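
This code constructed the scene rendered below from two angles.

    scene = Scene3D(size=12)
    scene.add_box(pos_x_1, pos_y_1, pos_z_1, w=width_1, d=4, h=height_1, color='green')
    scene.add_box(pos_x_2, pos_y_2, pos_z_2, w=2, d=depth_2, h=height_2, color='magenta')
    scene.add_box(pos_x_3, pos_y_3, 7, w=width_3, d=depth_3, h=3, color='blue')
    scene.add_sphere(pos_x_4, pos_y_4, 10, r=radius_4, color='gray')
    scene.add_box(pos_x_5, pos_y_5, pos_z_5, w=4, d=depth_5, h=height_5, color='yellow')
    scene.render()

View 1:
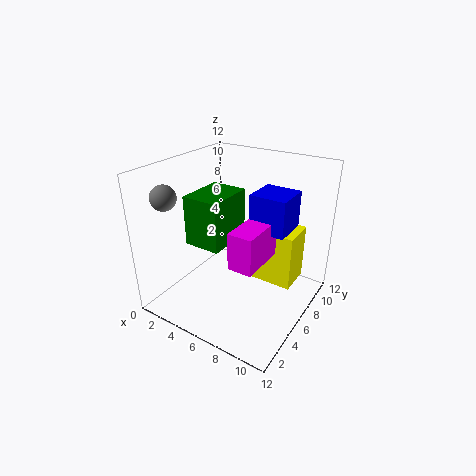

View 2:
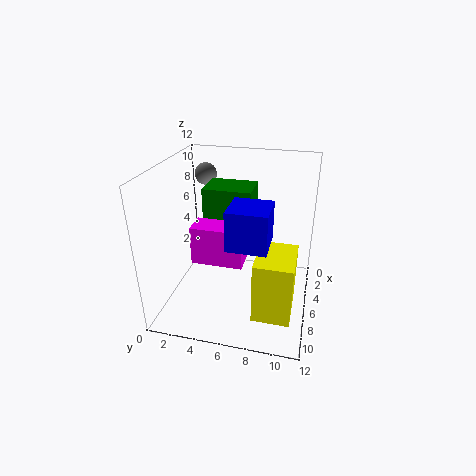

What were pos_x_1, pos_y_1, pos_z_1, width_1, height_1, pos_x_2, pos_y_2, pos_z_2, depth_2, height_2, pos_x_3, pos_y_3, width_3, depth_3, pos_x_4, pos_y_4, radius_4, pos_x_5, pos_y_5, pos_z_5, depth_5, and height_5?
pos_x_1 = 3; pos_y_1 = 3; pos_z_1 = 6; width_1 = 3; height_1 = 4; pos_x_2 = 7; pos_y_2 = 3; pos_z_2 = 5; depth_2 = 4; height_2 = 3; pos_x_3 = 7; pos_y_3 = 6; width_3 = 3; depth_3 = 3; pos_x_4 = 2; pos_y_4 = 2; radius_4 = 1; pos_x_5 = 6; pos_y_5 = 8; pos_z_5 = 1; depth_5 = 3; height_5 = 5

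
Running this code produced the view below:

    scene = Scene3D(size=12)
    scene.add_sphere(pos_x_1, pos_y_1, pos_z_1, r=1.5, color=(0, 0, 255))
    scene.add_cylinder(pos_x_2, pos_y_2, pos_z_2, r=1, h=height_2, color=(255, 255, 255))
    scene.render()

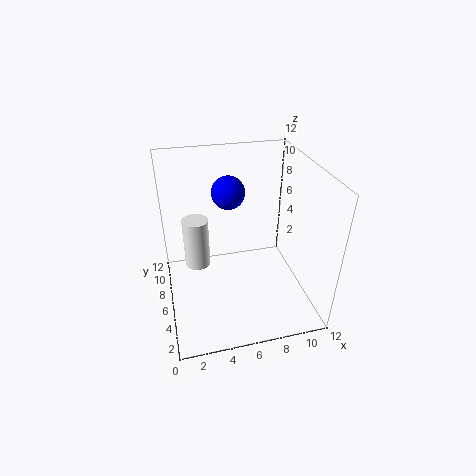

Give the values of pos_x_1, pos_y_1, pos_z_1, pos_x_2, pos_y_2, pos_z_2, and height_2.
pos_x_1 = 6; pos_y_1 = 9.5; pos_z_1 = 8.5; pos_x_2 = 2.5; pos_y_2 = 5.5; pos_z_2 = 4.5; height_2 = 4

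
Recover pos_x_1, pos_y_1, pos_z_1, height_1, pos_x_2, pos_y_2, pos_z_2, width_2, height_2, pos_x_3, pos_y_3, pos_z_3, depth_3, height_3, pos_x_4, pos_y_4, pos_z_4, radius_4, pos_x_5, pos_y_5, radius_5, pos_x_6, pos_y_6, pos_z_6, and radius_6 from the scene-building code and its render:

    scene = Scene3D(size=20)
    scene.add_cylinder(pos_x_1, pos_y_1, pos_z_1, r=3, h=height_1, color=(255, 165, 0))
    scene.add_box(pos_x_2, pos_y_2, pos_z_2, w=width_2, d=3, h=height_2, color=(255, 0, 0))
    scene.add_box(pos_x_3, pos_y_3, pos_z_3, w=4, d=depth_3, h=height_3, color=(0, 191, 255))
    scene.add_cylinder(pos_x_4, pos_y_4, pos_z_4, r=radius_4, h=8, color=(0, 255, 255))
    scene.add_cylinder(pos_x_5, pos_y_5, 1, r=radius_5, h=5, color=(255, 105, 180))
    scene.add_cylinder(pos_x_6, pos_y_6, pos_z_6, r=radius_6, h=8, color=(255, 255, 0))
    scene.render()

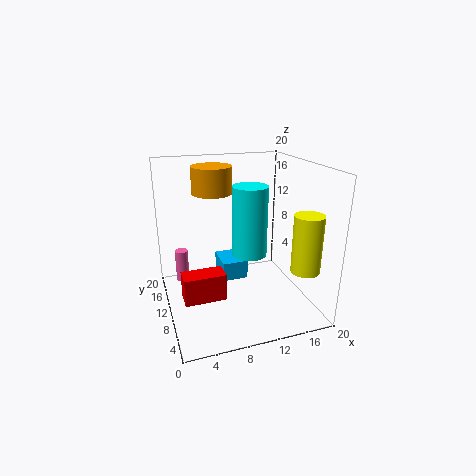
pos_x_1 = 8
pos_y_1 = 16
pos_z_1 = 15
height_1 = 4
pos_x_2 = 2
pos_y_2 = 9
pos_z_2 = 1
width_2 = 6
height_2 = 4
pos_x_3 = 9
pos_y_3 = 14
pos_z_3 = 1
depth_3 = 5
height_3 = 3
pos_x_4 = 9
pos_y_4 = 3
pos_z_4 = 11
radius_4 = 2
pos_x_5 = 3
pos_y_5 = 17
radius_5 = 1
pos_x_6 = 18
pos_y_6 = 5
pos_z_6 = 6
radius_6 = 2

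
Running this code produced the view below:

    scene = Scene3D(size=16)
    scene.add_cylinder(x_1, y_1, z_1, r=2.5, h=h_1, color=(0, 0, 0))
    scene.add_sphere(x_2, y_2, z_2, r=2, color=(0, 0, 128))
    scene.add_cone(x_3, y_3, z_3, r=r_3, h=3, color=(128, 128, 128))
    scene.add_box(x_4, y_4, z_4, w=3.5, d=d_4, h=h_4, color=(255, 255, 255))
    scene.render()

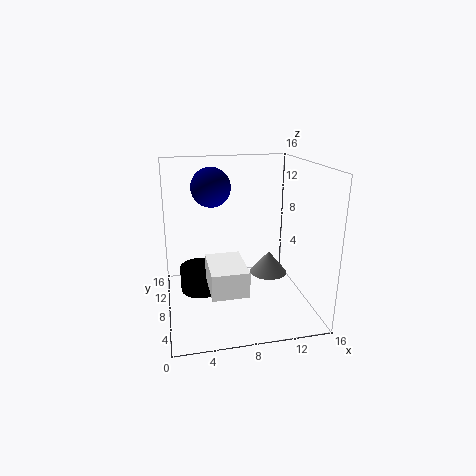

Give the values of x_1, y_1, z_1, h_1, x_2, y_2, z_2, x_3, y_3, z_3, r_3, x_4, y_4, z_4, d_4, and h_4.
x_1 = 4, y_1 = 11, z_1 = 0.5, h_1 = 3, x_2 = 5, y_2 = 7, z_2 = 14, x_3 = 13.5, y_3 = 13.5, z_3 = 0.5, r_3 = 2.5, x_4 = 4, y_4 = 0.5, z_4 = 5, d_4 = 5, h_4 = 2.5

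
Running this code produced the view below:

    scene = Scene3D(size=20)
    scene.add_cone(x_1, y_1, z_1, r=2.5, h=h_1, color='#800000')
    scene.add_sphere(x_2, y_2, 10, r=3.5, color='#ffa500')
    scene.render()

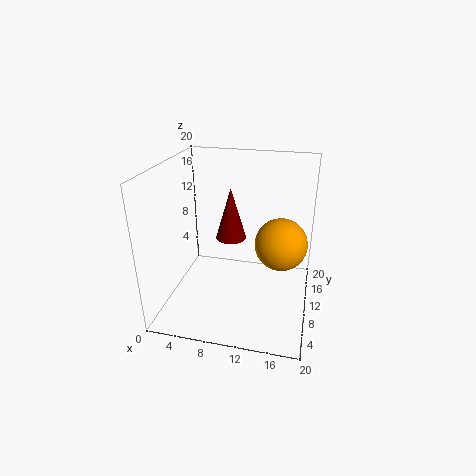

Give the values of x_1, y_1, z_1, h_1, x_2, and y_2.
x_1 = 7
y_1 = 17.5
z_1 = 6
h_1 = 8.5
x_2 = 16
y_2 = 9.5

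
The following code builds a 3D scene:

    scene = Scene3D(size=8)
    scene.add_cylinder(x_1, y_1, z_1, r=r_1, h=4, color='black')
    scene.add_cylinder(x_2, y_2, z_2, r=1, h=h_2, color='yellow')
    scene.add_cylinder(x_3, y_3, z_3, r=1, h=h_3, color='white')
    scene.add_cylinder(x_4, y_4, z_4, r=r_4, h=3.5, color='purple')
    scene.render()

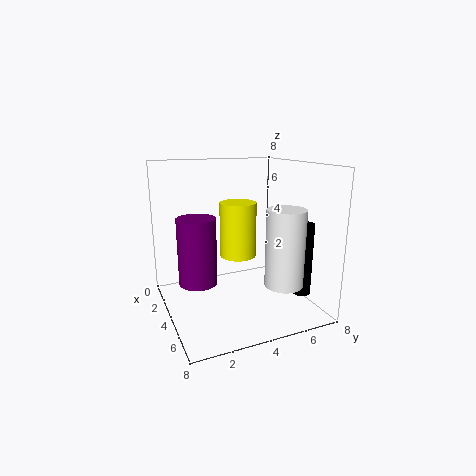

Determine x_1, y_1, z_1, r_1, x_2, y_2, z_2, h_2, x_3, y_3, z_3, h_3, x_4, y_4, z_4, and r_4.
x_1 = 6
y_1 = 7
z_1 = 1
r_1 = 0.5
x_2 = 4
y_2 = 4
z_2 = 3
h_2 = 3
x_3 = 6.5
y_3 = 5.5
z_3 = 2
h_3 = 4
x_4 = 4.5
y_4 = 1.5
z_4 = 2
r_4 = 1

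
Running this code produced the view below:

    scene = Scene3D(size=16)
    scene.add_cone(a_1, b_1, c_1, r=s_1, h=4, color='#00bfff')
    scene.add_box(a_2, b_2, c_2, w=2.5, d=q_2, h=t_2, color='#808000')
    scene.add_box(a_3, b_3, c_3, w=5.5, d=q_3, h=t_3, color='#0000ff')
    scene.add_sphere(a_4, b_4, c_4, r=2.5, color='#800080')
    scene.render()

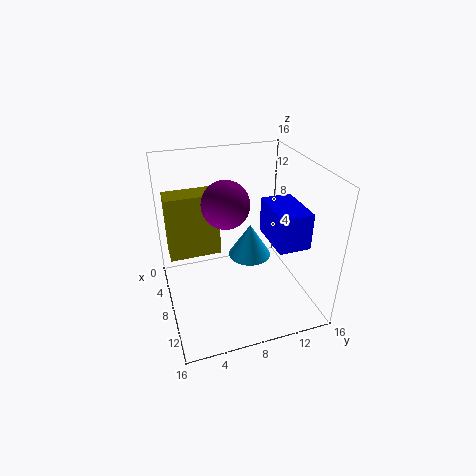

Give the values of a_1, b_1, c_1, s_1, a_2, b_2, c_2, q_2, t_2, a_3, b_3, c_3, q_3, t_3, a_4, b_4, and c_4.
a_1 = 6.5; b_1 = 10; c_1 = 4.5; s_1 = 2.5; a_2 = 5.5; b_2 = 0.5; c_2 = 6.5; q_2 = 5.5; t_2 = 7; a_3 = 7; b_3 = 11; c_3 = 8; q_3 = 3.5; t_3 = 4; a_4 = 8.5; b_4 = 6.5; c_4 = 12.5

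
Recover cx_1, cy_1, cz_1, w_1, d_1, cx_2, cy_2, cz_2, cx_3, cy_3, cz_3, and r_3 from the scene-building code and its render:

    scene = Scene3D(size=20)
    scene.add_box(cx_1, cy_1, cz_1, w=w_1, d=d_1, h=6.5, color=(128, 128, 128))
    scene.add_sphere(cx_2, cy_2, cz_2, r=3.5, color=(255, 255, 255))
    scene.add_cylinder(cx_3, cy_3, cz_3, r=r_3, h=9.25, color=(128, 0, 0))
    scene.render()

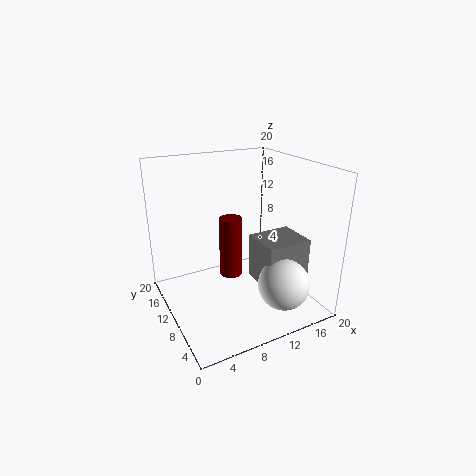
cx_1 = 12.25; cy_1 = 5; cz_1 = 3.25; w_1 = 6.5; d_1 = 5.75; cx_2 = 14; cy_2 = 4.25; cz_2 = 4.5; cx_3 = 10.75; cy_3 = 13.75; cz_3 = 2.25; r_3 = 1.75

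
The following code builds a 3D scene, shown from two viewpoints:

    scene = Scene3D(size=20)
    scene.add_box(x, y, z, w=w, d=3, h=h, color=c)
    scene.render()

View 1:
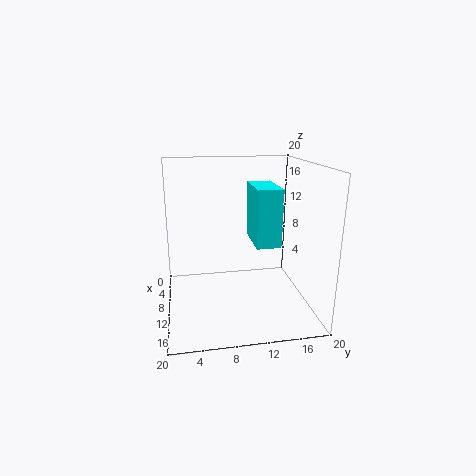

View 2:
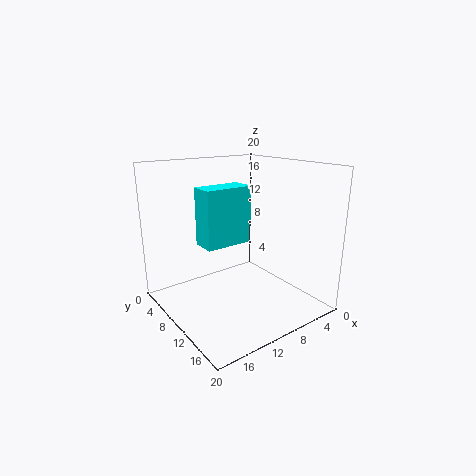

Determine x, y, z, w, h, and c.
x = 11
y = 11
z = 11
w = 6
h = 7
c = 'cyan'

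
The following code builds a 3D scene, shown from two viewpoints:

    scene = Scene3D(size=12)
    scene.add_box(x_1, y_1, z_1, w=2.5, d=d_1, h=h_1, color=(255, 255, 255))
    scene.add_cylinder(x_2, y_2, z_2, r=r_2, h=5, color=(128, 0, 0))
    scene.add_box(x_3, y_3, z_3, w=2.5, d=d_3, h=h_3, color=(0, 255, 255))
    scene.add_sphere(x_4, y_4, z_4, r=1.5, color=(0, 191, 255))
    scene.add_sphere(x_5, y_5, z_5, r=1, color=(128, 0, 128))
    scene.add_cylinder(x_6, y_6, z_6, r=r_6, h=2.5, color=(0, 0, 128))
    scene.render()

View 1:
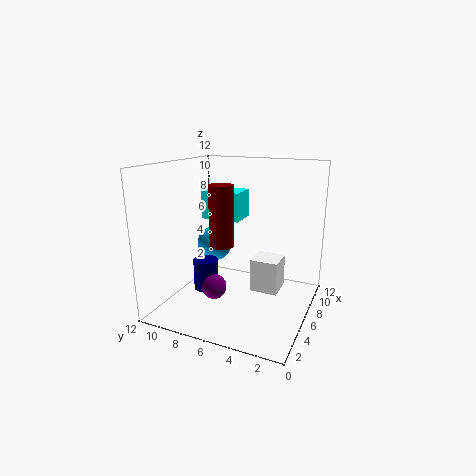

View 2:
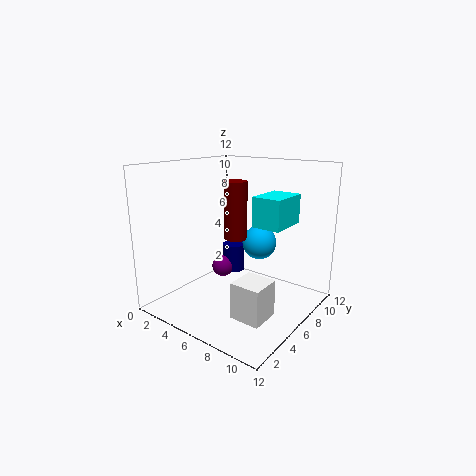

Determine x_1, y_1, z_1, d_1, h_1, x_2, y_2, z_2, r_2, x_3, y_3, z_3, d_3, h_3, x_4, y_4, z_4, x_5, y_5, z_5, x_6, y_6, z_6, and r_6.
x_1 = 7.5, y_1 = 3, z_1 = 0.5, d_1 = 2.5, h_1 = 3, x_2 = 5, y_2 = 7, z_2 = 5.5, r_2 = 1, x_3 = 7, y_3 = 6.5, z_3 = 7, d_3 = 3.5, h_3 = 2.5, x_4 = 6.5, y_4 = 8.5, z_4 = 5, x_5 = 3.5, y_5 = 7, z_5 = 2.5, x_6 = 4, y_6 = 8, z_6 = 2, r_6 = 1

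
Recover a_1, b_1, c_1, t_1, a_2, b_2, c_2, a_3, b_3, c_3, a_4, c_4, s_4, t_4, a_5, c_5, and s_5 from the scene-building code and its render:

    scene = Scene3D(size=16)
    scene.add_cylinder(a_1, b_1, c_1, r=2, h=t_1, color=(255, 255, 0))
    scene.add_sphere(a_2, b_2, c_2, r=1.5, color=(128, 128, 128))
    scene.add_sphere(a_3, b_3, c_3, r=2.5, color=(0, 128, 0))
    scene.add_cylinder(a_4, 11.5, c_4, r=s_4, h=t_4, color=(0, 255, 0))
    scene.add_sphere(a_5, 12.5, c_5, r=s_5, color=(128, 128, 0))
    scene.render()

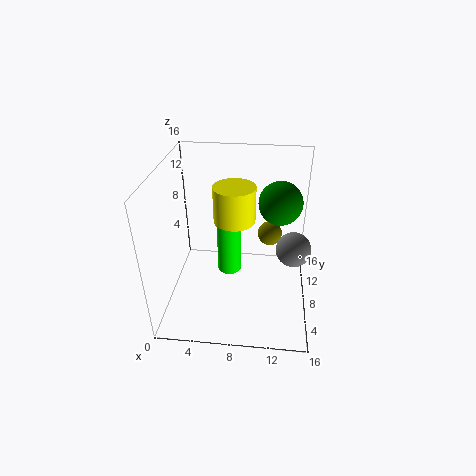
a_1 = 8; b_1 = 5; c_1 = 12; t_1 = 3.5; a_2 = 13.5; b_2 = 1.5; c_2 = 11.5; a_3 = 12.5; b_3 = 11; c_3 = 11; a_4 = 6.5; c_4 = 1; s_4 = 1.5; t_4 = 8; a_5 = 11.5; c_5 = 6; s_5 = 1.5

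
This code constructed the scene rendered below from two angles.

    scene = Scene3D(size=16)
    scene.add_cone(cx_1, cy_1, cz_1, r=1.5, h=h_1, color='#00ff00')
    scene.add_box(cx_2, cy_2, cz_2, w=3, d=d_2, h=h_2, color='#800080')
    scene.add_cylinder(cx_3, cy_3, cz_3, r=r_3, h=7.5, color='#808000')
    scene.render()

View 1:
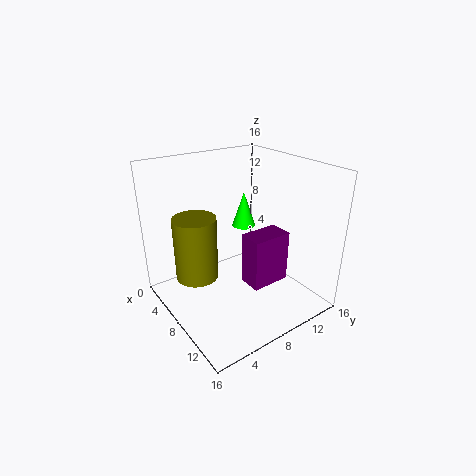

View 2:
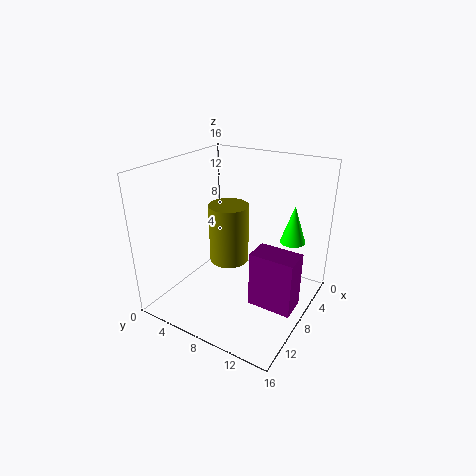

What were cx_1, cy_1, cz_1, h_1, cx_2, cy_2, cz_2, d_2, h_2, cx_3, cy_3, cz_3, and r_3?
cx_1 = 3, cy_1 = 12.5, cz_1 = 6.5, h_1 = 4.5, cx_2 = 6, cy_2 = 10, cz_2 = 0.5, d_2 = 5, h_2 = 6.5, cx_3 = 4.5, cy_3 = 4.5, cz_3 = 2.5, r_3 = 2.5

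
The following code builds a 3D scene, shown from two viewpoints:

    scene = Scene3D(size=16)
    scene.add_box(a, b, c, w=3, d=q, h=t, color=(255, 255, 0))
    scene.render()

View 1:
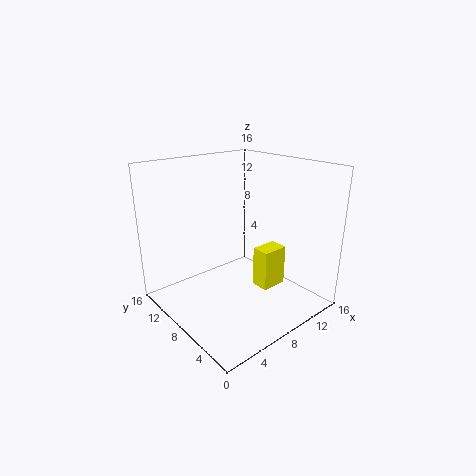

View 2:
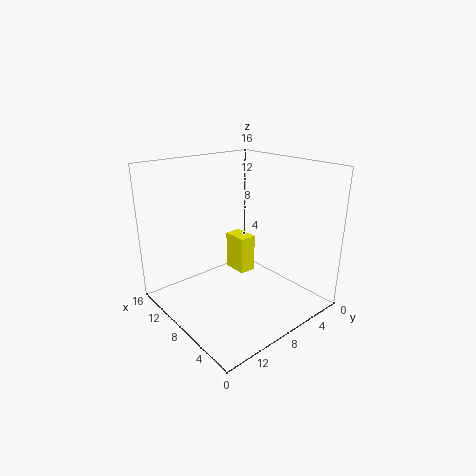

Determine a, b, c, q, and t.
a = 9
b = 4.5
c = 2.5
q = 2
t = 4.5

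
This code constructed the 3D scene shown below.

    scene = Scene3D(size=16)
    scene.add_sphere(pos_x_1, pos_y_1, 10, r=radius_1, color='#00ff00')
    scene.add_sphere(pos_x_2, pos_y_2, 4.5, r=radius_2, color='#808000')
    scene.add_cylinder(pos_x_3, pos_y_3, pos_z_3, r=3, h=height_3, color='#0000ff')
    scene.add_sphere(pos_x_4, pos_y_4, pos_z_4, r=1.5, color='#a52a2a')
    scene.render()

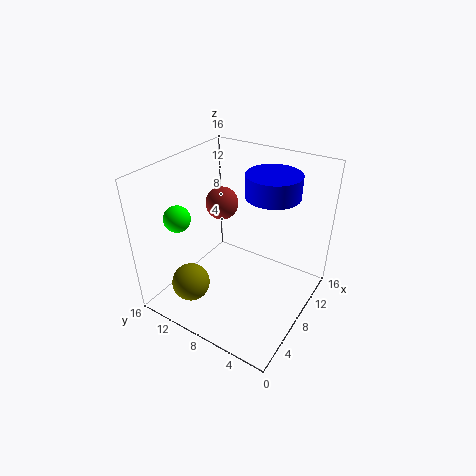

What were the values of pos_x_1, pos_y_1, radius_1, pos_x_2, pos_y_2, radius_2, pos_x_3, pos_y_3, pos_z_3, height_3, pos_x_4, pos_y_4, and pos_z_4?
pos_x_1 = 5, pos_y_1 = 14, radius_1 = 1.5, pos_x_2 = 2.5, pos_y_2 = 10.5, radius_2 = 2, pos_x_3 = 11, pos_y_3 = 5.5, pos_z_3 = 12.5, height_3 = 2.5, pos_x_4 = 4.5, pos_y_4 = 7.5, pos_z_4 = 14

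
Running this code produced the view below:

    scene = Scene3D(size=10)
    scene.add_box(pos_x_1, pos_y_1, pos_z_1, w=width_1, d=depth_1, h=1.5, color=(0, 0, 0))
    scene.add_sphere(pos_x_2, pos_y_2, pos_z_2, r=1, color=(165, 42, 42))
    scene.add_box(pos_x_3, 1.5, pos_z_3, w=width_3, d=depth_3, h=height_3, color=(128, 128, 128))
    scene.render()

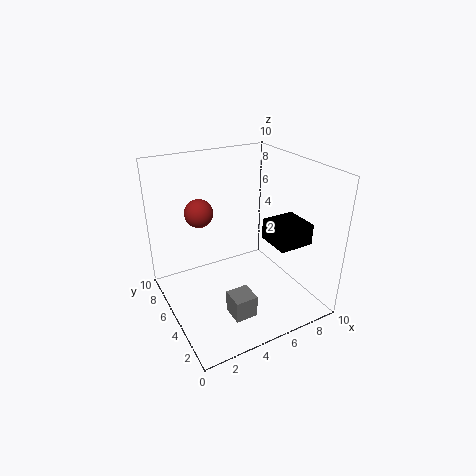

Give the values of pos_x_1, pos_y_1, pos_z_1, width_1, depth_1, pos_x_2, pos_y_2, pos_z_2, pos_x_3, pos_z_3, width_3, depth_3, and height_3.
pos_x_1 = 7, pos_y_1 = 2.5, pos_z_1 = 4.5, width_1 = 2.5, depth_1 = 2.5, pos_x_2 = 3, pos_y_2 = 7, pos_z_2 = 6.5, pos_x_3 = 3, pos_z_3 = 1, width_3 = 1.5, depth_3 = 1.5, height_3 = 1.5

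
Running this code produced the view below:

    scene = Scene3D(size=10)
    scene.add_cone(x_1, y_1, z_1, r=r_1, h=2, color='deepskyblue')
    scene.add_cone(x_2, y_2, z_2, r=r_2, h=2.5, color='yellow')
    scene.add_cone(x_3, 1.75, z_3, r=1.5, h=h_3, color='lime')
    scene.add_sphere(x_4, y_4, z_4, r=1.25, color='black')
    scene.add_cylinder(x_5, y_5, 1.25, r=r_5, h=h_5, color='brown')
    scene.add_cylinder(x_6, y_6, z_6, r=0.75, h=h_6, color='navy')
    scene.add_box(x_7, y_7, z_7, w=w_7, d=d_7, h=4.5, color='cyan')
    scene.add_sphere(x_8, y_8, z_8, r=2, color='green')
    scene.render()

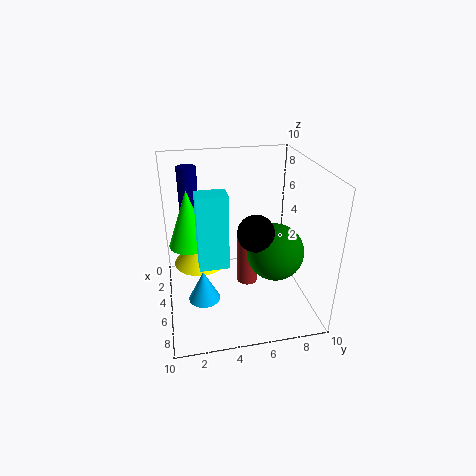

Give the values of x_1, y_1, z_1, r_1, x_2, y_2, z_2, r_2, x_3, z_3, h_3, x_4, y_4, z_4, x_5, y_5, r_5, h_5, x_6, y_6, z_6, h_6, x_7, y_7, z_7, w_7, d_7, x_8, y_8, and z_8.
x_1 = 7.5; y_1 = 2.25; z_1 = 2.25; r_1 = 1; x_2 = 2.75; y_2 = 2.5; z_2 = 2; r_2 = 2; x_3 = 3; z_3 = 3.75; h_3 = 4.25; x_4 = 6; y_4 = 6; z_4 = 5.75; x_5 = 4.75; y_5 = 5.75; r_5 = 0.75; h_5 = 3.5; x_6 = 0.75; y_6 = 2; z_6 = 5; h_6 = 4; x_7 = 7.25; y_7 = 2; z_7 = 5; w_7 = 1.25; d_7 = 1.75; x_8 = 5.75; y_8 = 7.5; z_8 = 4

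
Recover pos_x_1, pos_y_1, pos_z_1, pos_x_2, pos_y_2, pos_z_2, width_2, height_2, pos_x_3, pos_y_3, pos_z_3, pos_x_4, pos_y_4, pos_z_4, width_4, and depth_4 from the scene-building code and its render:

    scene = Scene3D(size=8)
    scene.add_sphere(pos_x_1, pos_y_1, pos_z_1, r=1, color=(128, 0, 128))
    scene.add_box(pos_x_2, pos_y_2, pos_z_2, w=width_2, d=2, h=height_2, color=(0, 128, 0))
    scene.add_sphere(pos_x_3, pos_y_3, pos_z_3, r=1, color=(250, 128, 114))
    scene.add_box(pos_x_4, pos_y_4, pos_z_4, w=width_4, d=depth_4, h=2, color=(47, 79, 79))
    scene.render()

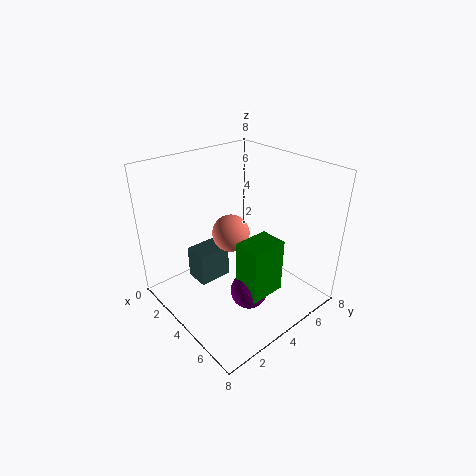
pos_x_1 = 5.5; pos_y_1 = 3.5; pos_z_1 = 1.5; pos_x_2 = 5; pos_y_2 = 3; pos_z_2 = 1.5; width_2 = 1.5; height_2 = 3; pos_x_3 = 4; pos_y_3 = 3.5; pos_z_3 = 4.5; pos_x_4 = 1; pos_y_4 = 2.5; pos_z_4 = 0.5; width_4 = 1.5; depth_4 = 2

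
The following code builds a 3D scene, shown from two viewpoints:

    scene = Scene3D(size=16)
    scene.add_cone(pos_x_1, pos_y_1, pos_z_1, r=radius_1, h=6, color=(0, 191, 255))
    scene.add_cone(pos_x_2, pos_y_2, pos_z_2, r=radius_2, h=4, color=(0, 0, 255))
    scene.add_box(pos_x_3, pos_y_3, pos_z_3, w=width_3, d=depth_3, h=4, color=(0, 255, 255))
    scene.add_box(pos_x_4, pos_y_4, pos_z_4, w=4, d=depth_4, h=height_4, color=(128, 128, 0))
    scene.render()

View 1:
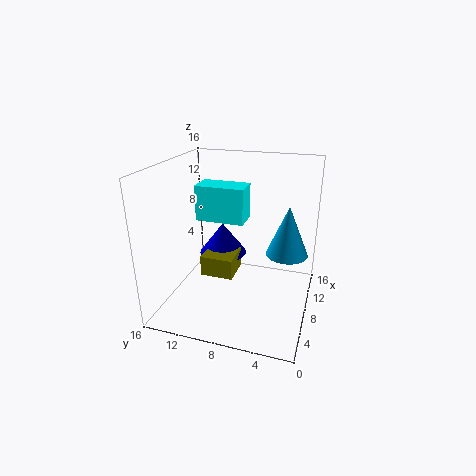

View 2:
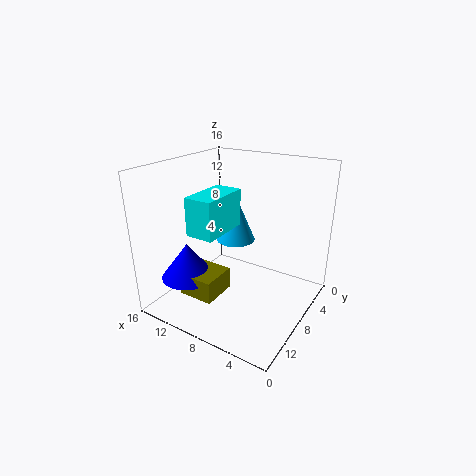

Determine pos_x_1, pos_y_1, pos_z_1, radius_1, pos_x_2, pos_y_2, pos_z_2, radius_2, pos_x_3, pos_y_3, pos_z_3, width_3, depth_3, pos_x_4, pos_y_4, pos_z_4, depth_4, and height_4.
pos_x_1 = 11.5
pos_y_1 = 3
pos_z_1 = 5
radius_1 = 2.5
pos_x_2 = 12.5
pos_y_2 = 11.5
pos_z_2 = 3.5
radius_2 = 3
pos_x_3 = 8
pos_y_3 = 7.5
pos_z_3 = 9.5
width_3 = 3
depth_3 = 5.5
pos_x_4 = 8.5
pos_y_4 = 9
pos_z_4 = 2
depth_4 = 4
height_4 = 2.5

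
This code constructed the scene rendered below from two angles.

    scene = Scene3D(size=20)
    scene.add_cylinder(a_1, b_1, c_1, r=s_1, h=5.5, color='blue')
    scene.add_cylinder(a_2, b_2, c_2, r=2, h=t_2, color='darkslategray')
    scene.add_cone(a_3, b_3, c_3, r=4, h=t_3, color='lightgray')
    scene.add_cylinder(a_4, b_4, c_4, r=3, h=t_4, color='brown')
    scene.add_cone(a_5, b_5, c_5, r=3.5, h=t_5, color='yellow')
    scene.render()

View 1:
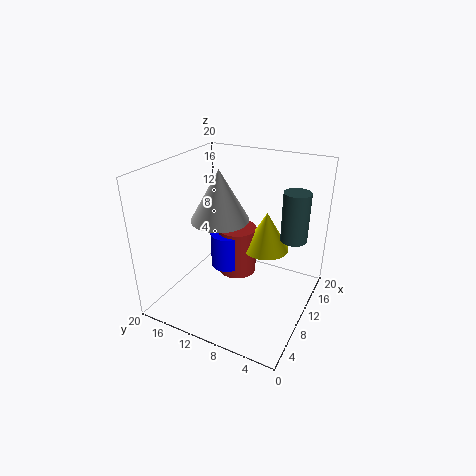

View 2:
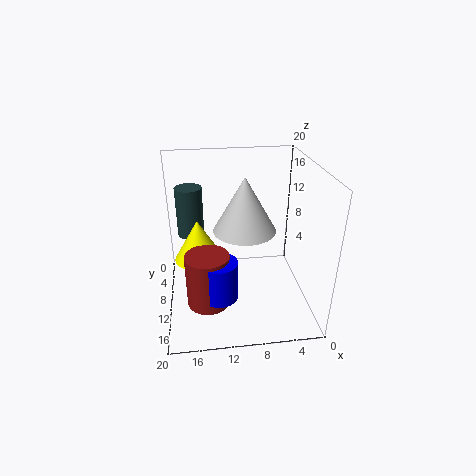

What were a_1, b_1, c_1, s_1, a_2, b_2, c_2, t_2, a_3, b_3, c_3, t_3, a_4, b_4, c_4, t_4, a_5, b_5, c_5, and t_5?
a_1 = 13
b_1 = 13.5
c_1 = 3
s_1 = 2.5
a_2 = 16.5
b_2 = 4
c_2 = 8
t_2 = 7.5
a_3 = 9.5
b_3 = 12.5
c_3 = 12.5
t_3 = 7
a_4 = 14.5
b_4 = 12.5
c_4 = 1.5
t_4 = 7.5
a_5 = 15.5
b_5 = 8
c_5 = 6
t_5 = 6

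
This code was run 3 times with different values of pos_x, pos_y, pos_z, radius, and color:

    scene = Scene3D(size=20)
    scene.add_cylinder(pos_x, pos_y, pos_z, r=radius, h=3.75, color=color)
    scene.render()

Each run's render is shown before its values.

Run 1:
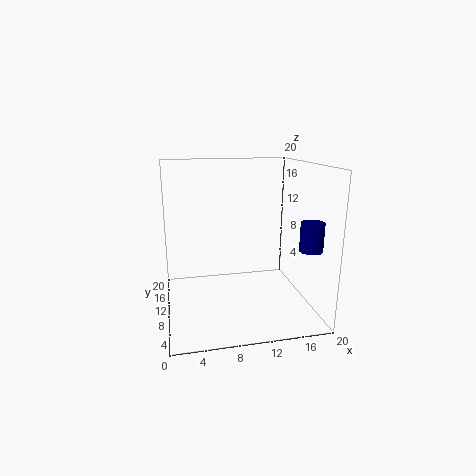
pos_x = 18.25; pos_y = 4.25; pos_z = 9.5; radius = 1.5; color = 'navy'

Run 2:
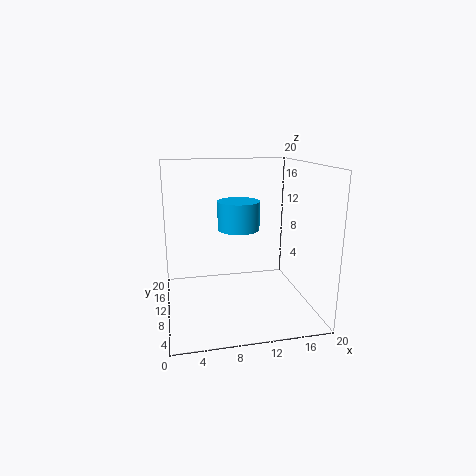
pos_x = 9.75; pos_y = 8.5; pos_z = 11.75; radius = 2.75; color = 'deepskyblue'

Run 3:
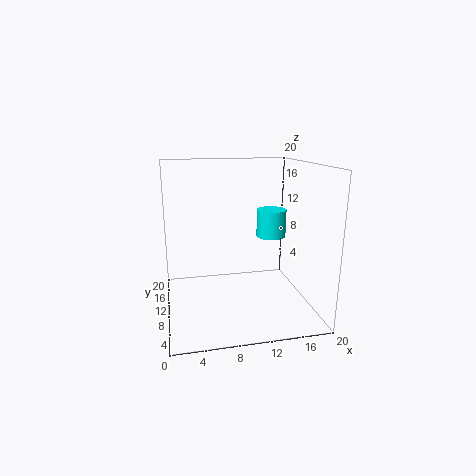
pos_x = 14.5; pos_y = 9.25; pos_z = 10.25; radius = 2; color = 'cyan'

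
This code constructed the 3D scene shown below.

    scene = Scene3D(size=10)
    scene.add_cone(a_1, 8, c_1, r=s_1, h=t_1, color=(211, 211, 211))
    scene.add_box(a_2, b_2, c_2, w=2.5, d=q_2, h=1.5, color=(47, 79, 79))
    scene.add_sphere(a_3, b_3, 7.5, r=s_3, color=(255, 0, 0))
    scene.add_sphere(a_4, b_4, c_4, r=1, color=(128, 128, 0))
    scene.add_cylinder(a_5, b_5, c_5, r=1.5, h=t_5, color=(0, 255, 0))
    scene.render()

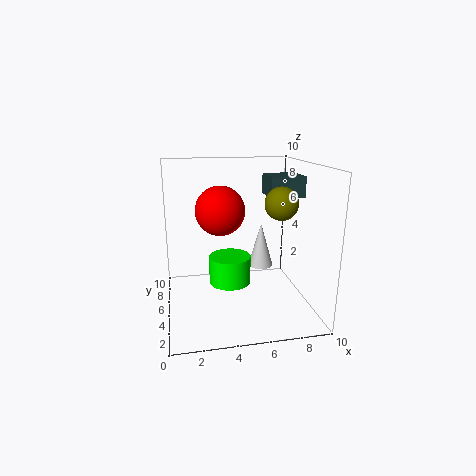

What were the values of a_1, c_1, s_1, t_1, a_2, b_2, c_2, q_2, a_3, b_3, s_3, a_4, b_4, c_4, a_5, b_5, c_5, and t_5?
a_1 = 7.5, c_1 = 1.5, s_1 = 1, t_1 = 3.5, a_2 = 7.5, b_2 = 5.5, c_2 = 7.5, q_2 = 2.5, a_3 = 3.5, b_3 = 3, s_3 = 1.5, a_4 = 7, b_4 = 2, c_4 = 8, a_5 = 4.5, b_5 = 5.5, c_5 = 1.5, t_5 = 2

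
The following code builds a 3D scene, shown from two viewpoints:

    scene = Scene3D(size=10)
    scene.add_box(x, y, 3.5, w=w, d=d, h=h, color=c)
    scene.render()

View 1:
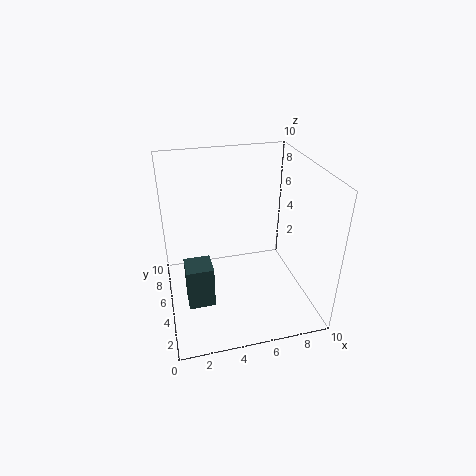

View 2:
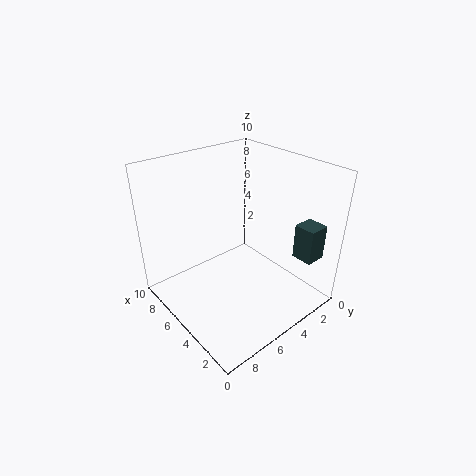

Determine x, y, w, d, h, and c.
x = 1, y = 0.5, w = 1.5, d = 1.5, h = 2.5, c = 'darkslategray'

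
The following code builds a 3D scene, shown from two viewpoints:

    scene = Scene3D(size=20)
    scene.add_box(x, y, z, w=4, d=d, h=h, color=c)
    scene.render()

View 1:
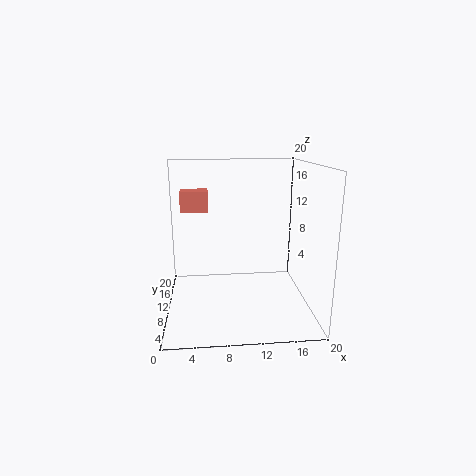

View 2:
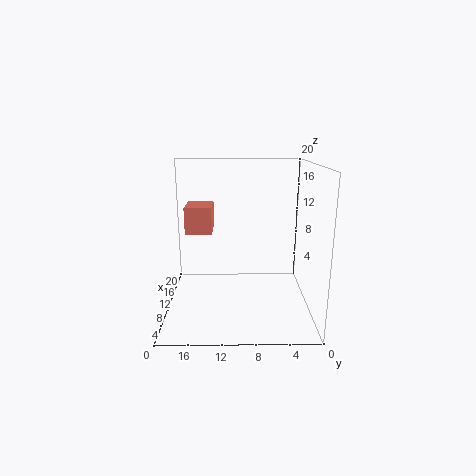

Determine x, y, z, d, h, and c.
x = 2, y = 13, z = 13, d = 3, h = 3, c = 'salmon'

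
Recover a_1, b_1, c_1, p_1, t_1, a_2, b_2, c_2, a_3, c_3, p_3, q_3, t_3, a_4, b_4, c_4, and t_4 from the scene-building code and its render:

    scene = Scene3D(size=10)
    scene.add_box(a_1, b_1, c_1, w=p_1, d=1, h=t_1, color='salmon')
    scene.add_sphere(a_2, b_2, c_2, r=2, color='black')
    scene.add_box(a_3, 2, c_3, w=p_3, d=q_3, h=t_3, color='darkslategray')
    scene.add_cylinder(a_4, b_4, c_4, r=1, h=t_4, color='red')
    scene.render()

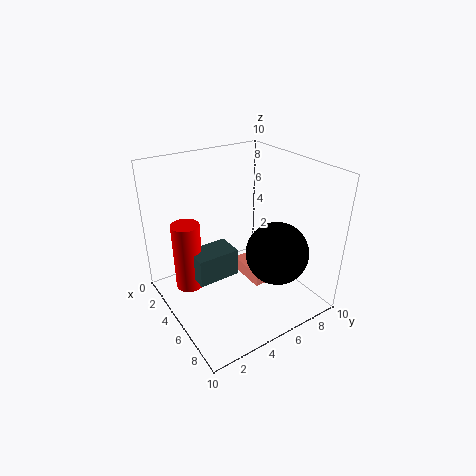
a_1 = 3, b_1 = 6, c_1 = 1, p_1 = 3, t_1 = 1, a_2 = 8, b_2 = 6, c_2 = 5, a_3 = 3, c_3 = 2, p_3 = 2, q_3 = 3, t_3 = 2, a_4 = 3, b_4 = 2, c_4 = 1, t_4 = 5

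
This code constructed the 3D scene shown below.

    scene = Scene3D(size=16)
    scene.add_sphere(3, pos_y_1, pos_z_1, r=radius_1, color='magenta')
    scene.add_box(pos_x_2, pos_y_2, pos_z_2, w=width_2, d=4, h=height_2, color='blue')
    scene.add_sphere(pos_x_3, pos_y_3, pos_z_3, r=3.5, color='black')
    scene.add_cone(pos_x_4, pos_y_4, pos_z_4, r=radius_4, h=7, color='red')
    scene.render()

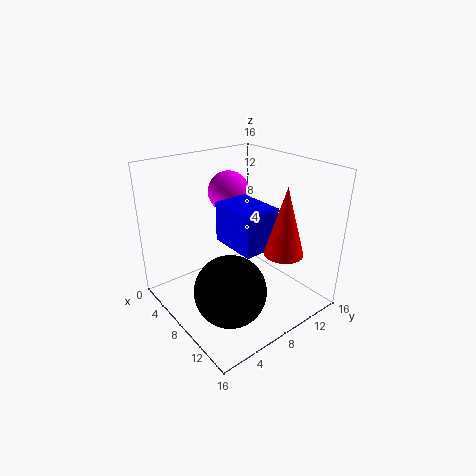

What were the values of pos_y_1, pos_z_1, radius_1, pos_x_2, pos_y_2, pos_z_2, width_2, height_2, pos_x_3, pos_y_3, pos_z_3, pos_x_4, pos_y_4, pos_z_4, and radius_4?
pos_y_1 = 10.5
pos_z_1 = 11.5
radius_1 = 2.5
pos_x_2 = 6
pos_y_2 = 6.5
pos_z_2 = 7.5
width_2 = 5.5
height_2 = 4.5
pos_x_3 = 12.5
pos_y_3 = 3.5
pos_z_3 = 5.5
pos_x_4 = 13.5
pos_y_4 = 9.5
pos_z_4 = 8
radius_4 = 2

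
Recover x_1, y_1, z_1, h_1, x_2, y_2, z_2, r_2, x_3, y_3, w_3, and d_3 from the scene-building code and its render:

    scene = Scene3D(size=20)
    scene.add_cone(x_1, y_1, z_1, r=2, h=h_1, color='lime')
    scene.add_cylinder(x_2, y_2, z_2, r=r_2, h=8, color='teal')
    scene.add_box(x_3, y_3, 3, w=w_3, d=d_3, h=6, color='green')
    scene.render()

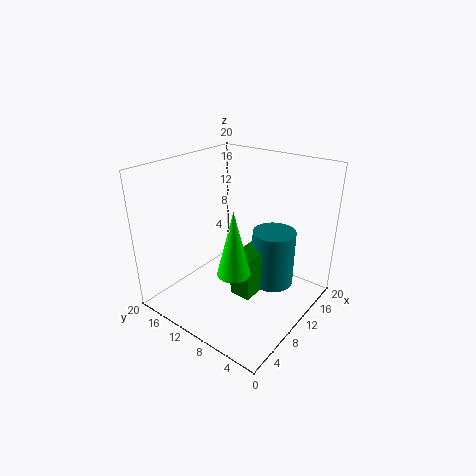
x_1 = 4, y_1 = 6, z_1 = 9, h_1 = 8, x_2 = 13, y_2 = 6, z_2 = 3, r_2 = 3, x_3 = 7, y_3 = 6, w_3 = 5, d_3 = 3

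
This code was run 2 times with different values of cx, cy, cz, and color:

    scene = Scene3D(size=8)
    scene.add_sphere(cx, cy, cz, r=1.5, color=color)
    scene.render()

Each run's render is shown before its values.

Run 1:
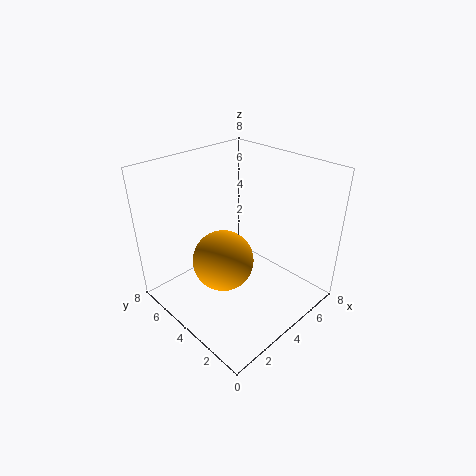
cx = 2, cy = 3, cz = 4, color = 'orange'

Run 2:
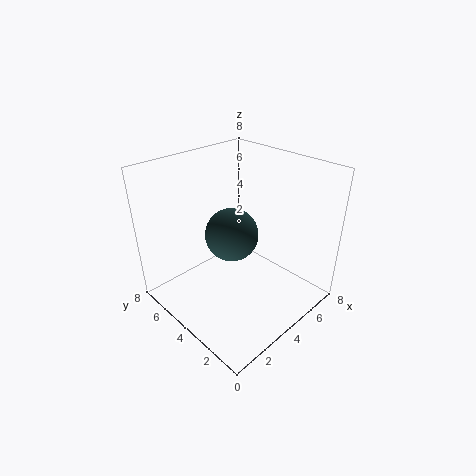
cx = 4, cy = 4.5, cz = 4, color = 'darkslategray'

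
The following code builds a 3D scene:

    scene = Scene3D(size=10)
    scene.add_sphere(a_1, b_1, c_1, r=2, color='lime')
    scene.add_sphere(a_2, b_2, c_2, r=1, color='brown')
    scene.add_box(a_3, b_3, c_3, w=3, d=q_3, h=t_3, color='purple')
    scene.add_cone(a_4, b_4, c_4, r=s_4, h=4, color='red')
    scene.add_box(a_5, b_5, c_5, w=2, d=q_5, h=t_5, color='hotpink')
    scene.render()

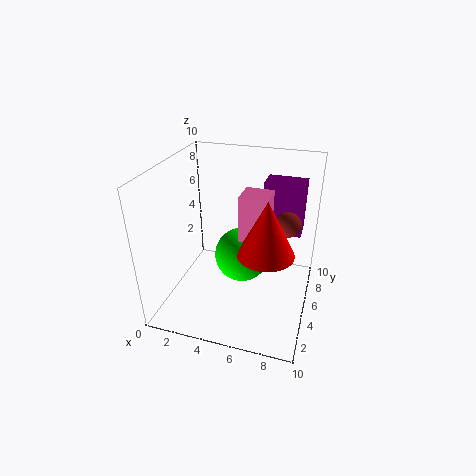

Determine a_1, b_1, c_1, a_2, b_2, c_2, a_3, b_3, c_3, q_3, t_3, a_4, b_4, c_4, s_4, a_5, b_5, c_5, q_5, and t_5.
a_1 = 5
b_1 = 6
c_1 = 3
a_2 = 8
b_2 = 8
c_2 = 5
a_3 = 6
b_3 = 8
c_3 = 4
q_3 = 2
t_3 = 4
a_4 = 7
b_4 = 5
c_4 = 4
s_4 = 2
a_5 = 5
b_5 = 5
c_5 = 4
q_5 = 2
t_5 = 4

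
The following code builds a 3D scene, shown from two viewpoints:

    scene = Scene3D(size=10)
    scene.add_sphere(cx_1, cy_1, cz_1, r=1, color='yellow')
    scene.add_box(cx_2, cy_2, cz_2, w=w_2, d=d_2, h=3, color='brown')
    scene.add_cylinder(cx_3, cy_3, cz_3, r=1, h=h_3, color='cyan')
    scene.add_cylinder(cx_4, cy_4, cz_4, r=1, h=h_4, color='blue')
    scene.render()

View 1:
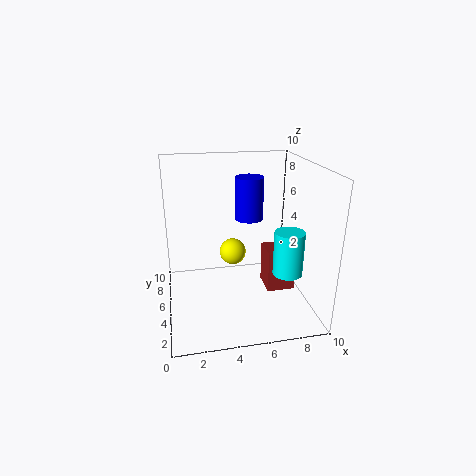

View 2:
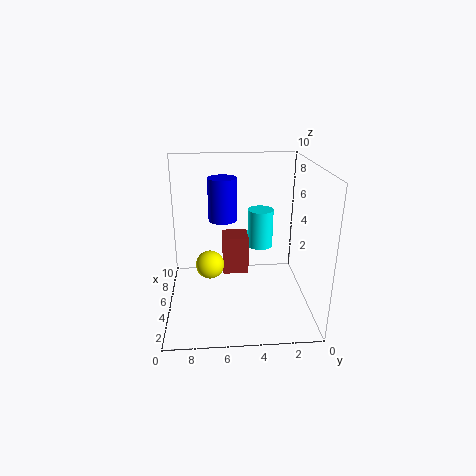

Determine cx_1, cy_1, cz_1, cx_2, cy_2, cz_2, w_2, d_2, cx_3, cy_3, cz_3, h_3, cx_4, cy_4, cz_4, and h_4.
cx_1 = 5
cy_1 = 7
cz_1 = 3
cx_2 = 7
cy_2 = 4
cz_2 = 1
w_2 = 2
d_2 = 2
cx_3 = 8
cy_3 = 3
cz_3 = 3
h_3 = 3
cx_4 = 6
cy_4 = 6
cz_4 = 6
h_4 = 3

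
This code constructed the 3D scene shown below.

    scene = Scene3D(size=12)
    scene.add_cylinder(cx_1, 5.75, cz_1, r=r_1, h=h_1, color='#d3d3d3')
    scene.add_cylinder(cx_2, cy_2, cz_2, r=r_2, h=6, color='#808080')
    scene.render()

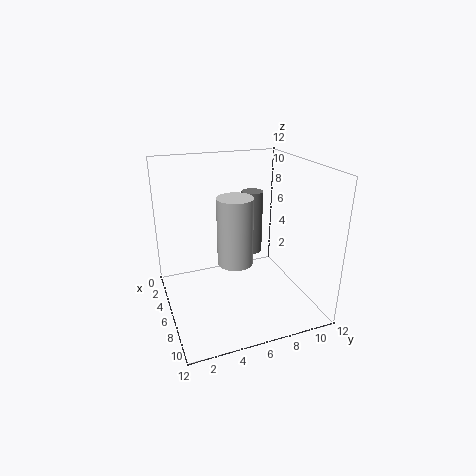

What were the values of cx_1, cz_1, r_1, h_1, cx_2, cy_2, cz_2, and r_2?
cx_1 = 6
cz_1 = 3.75
r_1 = 1.5
h_1 = 5.75
cx_2 = 2.5
cy_2 = 8.75
cz_2 = 2.75
r_2 = 1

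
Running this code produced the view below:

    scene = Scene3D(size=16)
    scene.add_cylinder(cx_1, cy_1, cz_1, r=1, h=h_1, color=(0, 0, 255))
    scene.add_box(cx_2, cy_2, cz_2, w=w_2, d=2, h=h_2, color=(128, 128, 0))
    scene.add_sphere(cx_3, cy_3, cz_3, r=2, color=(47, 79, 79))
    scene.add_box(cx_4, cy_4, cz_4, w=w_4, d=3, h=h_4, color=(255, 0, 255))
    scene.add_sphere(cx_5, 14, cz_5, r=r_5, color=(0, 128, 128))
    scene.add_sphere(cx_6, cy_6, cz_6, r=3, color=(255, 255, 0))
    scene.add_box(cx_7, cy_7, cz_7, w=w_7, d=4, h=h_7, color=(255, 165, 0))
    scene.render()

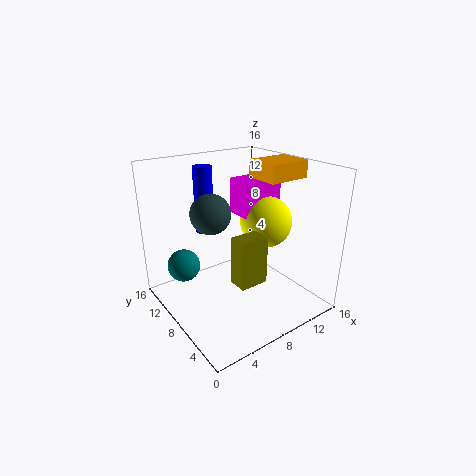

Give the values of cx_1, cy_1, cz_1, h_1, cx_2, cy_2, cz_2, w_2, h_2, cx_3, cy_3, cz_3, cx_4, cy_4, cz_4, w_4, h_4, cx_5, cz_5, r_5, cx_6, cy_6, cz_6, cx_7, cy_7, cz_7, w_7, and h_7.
cx_1 = 5; cy_1 = 10; cz_1 = 9; h_1 = 7; cx_2 = 5; cy_2 = 3; cz_2 = 5; w_2 = 3; h_2 = 5; cx_3 = 4; cy_3 = 7; cz_3 = 12; cx_4 = 9; cy_4 = 8; cz_4 = 10; w_4 = 5; h_4 = 4; cx_5 = 4; cz_5 = 3; r_5 = 2; cx_6 = 12; cy_6 = 8; cz_6 = 9; cx_7 = 11; cy_7 = 6; cz_7 = 14; w_7 = 5; h_7 = 2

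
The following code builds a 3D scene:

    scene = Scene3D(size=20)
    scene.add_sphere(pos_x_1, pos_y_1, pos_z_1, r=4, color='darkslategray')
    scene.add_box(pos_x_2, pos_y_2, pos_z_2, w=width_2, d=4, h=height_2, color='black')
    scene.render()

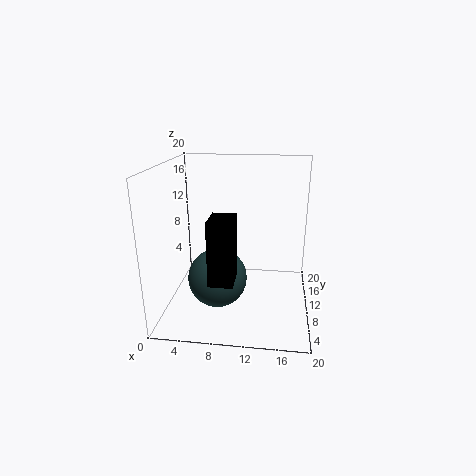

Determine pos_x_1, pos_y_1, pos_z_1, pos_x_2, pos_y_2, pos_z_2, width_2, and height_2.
pos_x_1 = 7.5, pos_y_1 = 7.5, pos_z_1 = 5, pos_x_2 = 7.5, pos_y_2 = 1.5, pos_z_2 = 7, width_2 = 3, height_2 = 8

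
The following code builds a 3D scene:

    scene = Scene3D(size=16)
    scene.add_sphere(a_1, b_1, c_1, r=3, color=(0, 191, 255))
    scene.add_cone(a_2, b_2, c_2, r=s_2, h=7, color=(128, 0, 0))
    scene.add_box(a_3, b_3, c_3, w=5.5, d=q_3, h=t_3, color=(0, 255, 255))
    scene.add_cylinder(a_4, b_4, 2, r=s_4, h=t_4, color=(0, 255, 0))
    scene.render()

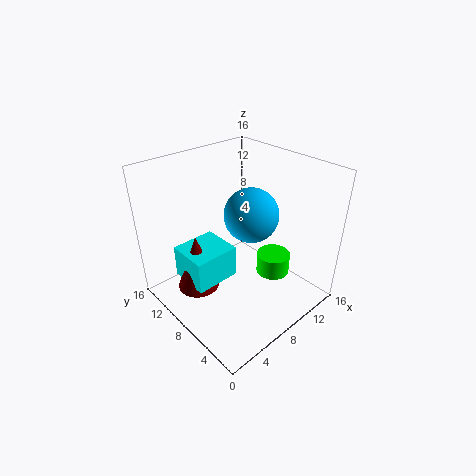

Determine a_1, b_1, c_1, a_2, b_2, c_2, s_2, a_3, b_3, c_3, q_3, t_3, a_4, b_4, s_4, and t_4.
a_1 = 9.5; b_1 = 7.5; c_1 = 10.5; a_2 = 5; b_2 = 12; c_2 = 0.5; s_2 = 2.5; a_3 = 3.5; b_3 = 9.5; c_3 = 1.5; q_3 = 5; t_3 = 4; a_4 = 12.5; b_4 = 6.5; s_4 = 2; t_4 = 2.5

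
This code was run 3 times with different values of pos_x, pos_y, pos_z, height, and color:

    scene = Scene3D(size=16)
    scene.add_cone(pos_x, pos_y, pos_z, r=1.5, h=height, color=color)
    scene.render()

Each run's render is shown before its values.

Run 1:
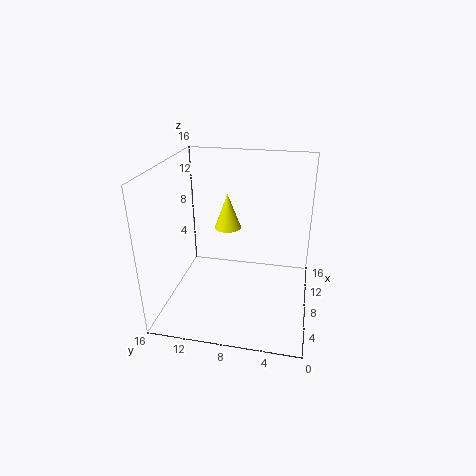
pos_x = 9.5; pos_y = 9.5; pos_z = 8.5; height = 4; color = 'yellow'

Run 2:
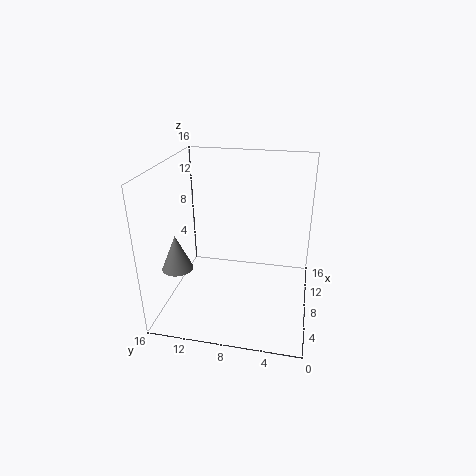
pos_x = 2; pos_y = 12.75; pos_z = 7.25; height = 3.5; color = 'gray'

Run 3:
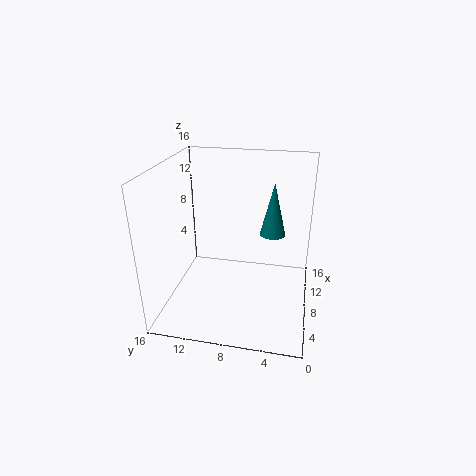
pos_x = 11.25; pos_y = 4.5; pos_z = 7.25; height = 6.25; color = 'teal'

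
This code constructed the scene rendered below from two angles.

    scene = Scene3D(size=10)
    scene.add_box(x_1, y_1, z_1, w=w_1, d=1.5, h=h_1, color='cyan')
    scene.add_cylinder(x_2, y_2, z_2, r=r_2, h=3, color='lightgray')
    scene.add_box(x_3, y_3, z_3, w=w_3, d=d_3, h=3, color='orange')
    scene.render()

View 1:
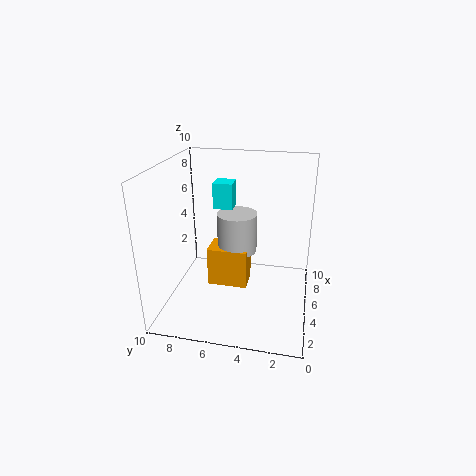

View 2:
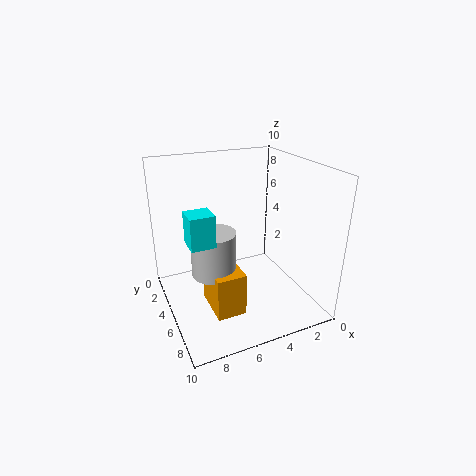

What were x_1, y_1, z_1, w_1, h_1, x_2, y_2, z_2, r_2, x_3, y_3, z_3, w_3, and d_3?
x_1 = 7.5, y_1 = 6, z_1 = 6, w_1 = 1.5, h_1 = 2, x_2 = 7, y_2 = 5.5, z_2 = 3, r_2 = 1.5, x_3 = 5.5, y_3 = 4.5, z_3 = 0.5, w_3 = 2, d_3 = 3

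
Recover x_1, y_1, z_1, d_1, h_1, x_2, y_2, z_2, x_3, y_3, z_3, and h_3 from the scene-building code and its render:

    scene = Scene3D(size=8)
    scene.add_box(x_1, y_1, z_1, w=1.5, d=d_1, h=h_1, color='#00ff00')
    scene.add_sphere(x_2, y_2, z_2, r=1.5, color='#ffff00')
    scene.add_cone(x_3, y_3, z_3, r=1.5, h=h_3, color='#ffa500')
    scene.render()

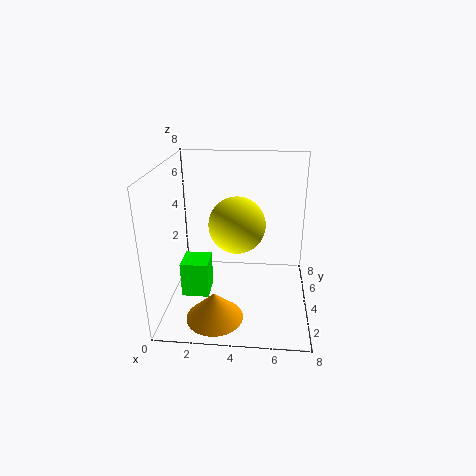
x_1 = 1, y_1 = 2.5, z_1 = 1, d_1 = 1.5, h_1 = 2, x_2 = 4, y_2 = 3.5, z_2 = 5, x_3 = 3, y_3 = 1.5, z_3 = 0.5, h_3 = 1.5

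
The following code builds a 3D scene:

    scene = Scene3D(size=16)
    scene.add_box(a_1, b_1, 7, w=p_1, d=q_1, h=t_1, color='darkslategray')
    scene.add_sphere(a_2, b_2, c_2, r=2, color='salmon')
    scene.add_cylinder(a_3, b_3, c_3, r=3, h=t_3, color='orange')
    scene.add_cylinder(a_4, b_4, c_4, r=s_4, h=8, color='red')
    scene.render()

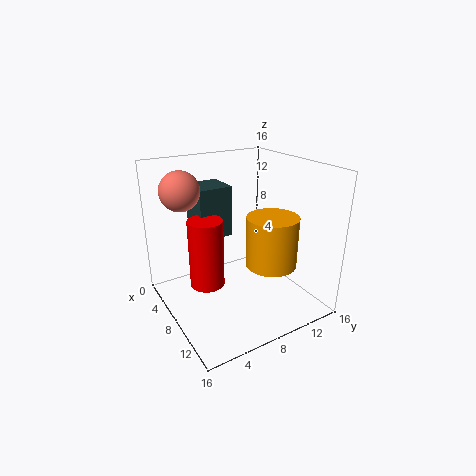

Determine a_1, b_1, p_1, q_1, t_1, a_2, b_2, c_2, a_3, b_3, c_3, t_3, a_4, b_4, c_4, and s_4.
a_1 = 1, b_1 = 5, p_1 = 4, q_1 = 4, t_1 = 6, a_2 = 7, b_2 = 2, c_2 = 14, a_3 = 9, b_3 = 12, c_3 = 4, t_3 = 6, a_4 = 6, b_4 = 5, c_4 = 2, s_4 = 2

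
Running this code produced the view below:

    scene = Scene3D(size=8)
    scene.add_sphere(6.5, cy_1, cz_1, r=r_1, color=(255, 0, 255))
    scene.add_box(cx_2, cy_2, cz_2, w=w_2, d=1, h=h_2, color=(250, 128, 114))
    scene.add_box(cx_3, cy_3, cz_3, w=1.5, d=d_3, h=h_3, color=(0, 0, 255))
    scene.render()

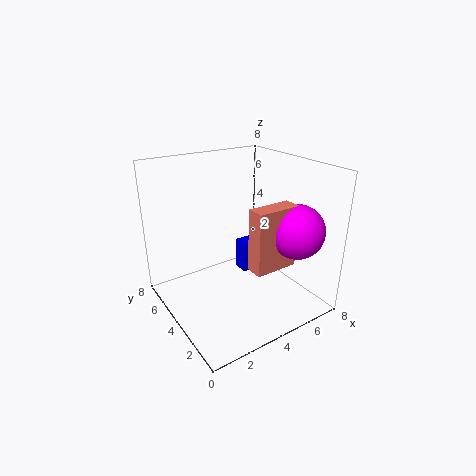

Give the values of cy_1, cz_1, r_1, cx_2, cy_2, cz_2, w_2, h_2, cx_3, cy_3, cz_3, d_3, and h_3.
cy_1 = 2, cz_1 = 4.5, r_1 = 1.5, cx_2 = 4, cy_2 = 2, cz_2 = 2.5, w_2 = 2.5, h_2 = 3.5, cx_3 = 5.5, cy_3 = 5.5, cz_3 = 0.5, d_3 = 1, h_3 = 2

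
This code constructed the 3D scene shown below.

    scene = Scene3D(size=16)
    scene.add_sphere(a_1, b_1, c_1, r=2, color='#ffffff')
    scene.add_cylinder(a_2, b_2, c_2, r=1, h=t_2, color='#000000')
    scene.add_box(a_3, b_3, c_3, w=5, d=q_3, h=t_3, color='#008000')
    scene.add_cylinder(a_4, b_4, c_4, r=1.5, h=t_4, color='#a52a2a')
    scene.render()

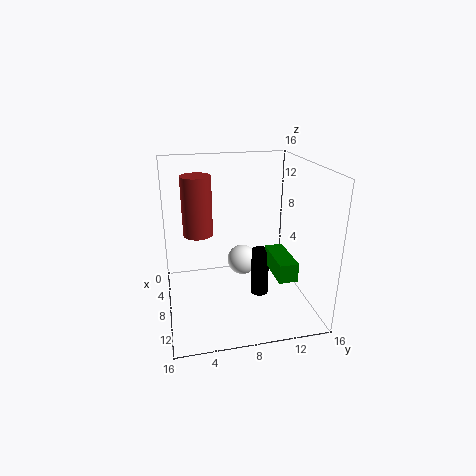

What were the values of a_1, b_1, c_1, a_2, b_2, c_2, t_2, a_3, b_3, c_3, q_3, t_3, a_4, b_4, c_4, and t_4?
a_1 = 2, b_1 = 10, c_1 = 2, a_2 = 8.5, b_2 = 10.5, c_2 = 1, t_2 = 5.5, a_3 = 8.5, b_3 = 11, c_3 = 5, q_3 = 2, t_3 = 2, a_4 = 9.5, b_4 = 3.5, c_4 = 9.5, t_4 = 6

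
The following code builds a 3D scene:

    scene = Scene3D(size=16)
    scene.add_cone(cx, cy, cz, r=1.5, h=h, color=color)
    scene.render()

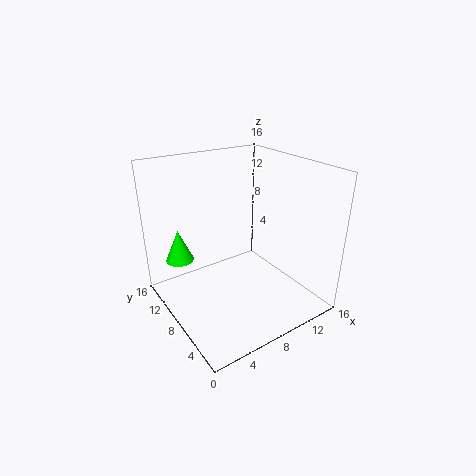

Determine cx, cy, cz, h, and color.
cx = 2
cy = 10.5
cz = 6
h = 3.5
color = 'lime'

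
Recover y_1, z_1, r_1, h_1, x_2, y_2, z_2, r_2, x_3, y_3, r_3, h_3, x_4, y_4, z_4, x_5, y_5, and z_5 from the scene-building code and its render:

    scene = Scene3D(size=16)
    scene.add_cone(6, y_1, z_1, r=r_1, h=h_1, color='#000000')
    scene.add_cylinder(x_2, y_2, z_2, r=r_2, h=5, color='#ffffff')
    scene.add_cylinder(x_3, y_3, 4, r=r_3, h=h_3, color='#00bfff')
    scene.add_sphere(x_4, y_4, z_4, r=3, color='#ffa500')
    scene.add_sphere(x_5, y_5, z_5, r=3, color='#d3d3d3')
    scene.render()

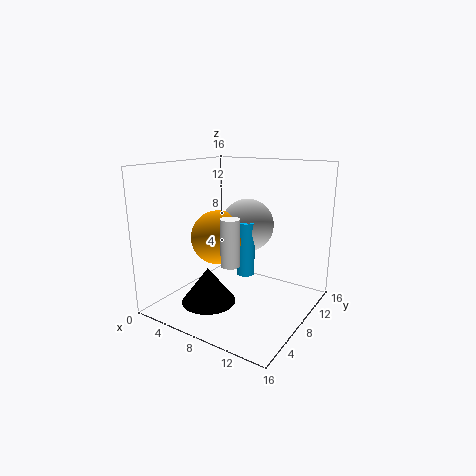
y_1 = 5; z_1 = 1; r_1 = 3; h_1 = 4; x_2 = 9; y_2 = 5; z_2 = 6; r_2 = 1; x_3 = 9; y_3 = 8; r_3 = 1; h_3 = 6; x_4 = 6; y_4 = 7; z_4 = 8; x_5 = 8; y_5 = 10; z_5 = 9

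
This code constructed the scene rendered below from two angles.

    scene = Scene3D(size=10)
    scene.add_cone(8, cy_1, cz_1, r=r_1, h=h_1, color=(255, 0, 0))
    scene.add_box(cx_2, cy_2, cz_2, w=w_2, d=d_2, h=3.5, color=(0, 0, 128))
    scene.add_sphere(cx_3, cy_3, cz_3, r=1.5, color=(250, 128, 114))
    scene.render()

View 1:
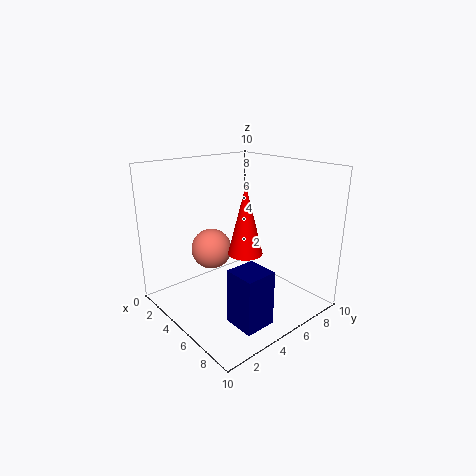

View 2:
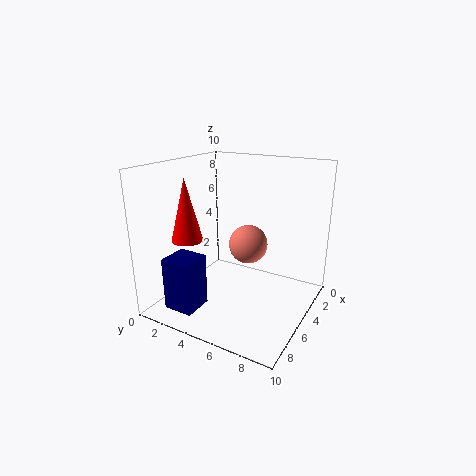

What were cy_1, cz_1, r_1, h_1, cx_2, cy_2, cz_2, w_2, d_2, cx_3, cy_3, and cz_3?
cy_1 = 3; cz_1 = 5.5; r_1 = 1; h_1 = 4; cx_2 = 7.5; cy_2 = 2; cz_2 = 1; w_2 = 2; d_2 = 2; cx_3 = 2.5; cy_3 = 4.5; cz_3 = 3.5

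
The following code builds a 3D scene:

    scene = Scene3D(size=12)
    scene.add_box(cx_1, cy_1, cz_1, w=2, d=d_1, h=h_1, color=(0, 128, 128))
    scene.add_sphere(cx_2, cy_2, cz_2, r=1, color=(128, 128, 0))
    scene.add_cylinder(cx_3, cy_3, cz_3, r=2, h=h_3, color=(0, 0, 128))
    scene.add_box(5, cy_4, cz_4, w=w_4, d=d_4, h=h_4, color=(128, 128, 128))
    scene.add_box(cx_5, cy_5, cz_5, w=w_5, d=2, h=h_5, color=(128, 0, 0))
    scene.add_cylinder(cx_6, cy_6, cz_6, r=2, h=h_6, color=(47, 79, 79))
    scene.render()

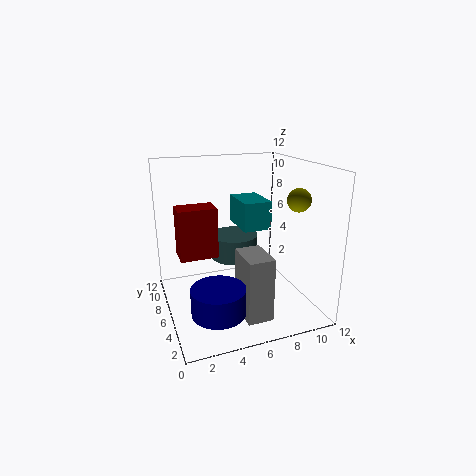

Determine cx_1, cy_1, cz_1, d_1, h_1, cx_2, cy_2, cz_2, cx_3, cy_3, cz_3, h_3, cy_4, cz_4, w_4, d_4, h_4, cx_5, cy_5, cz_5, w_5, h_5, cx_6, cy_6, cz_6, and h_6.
cx_1 = 5
cy_1 = 2
cz_1 = 8
d_1 = 3
h_1 = 2
cx_2 = 11
cy_2 = 5
cz_2 = 9
cx_3 = 3
cy_3 = 2
cz_3 = 2
h_3 = 2
cy_4 = 1
cz_4 = 1
w_4 = 2
d_4 = 3
h_4 = 5
cx_5 = 1
cy_5 = 5
cz_5 = 5
w_5 = 3
h_5 = 4
cx_6 = 6
cy_6 = 7
cz_6 = 4
h_6 = 2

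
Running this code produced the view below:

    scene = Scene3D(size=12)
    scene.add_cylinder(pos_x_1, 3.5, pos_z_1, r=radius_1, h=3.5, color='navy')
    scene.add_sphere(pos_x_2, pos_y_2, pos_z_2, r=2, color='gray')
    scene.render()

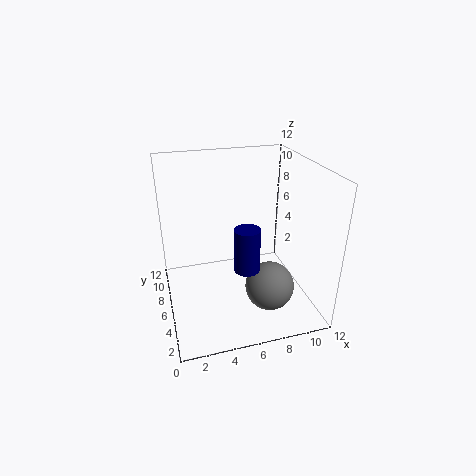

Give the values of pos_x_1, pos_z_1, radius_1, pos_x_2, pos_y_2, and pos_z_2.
pos_x_1 = 6; pos_z_1 = 4.5; radius_1 = 1; pos_x_2 = 8; pos_y_2 = 3.5; pos_z_2 = 2.5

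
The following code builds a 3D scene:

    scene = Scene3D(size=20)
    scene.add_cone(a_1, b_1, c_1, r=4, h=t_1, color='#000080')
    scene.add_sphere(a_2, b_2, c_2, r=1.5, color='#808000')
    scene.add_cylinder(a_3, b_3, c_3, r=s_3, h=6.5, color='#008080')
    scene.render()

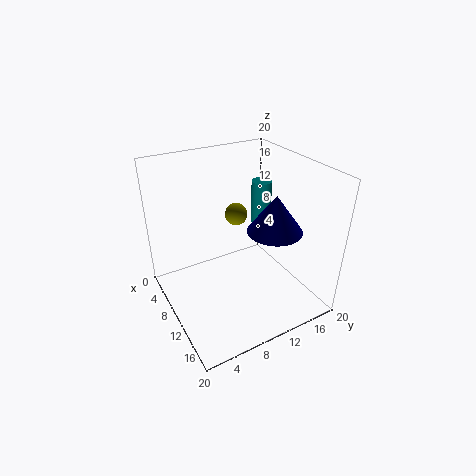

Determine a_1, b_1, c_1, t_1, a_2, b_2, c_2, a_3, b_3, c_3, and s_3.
a_1 = 11
b_1 = 15.5
c_1 = 10
t_1 = 5.5
a_2 = 9.5
b_2 = 10
c_2 = 13.5
a_3 = 6.5
b_3 = 16
c_3 = 9.5
s_3 = 1.5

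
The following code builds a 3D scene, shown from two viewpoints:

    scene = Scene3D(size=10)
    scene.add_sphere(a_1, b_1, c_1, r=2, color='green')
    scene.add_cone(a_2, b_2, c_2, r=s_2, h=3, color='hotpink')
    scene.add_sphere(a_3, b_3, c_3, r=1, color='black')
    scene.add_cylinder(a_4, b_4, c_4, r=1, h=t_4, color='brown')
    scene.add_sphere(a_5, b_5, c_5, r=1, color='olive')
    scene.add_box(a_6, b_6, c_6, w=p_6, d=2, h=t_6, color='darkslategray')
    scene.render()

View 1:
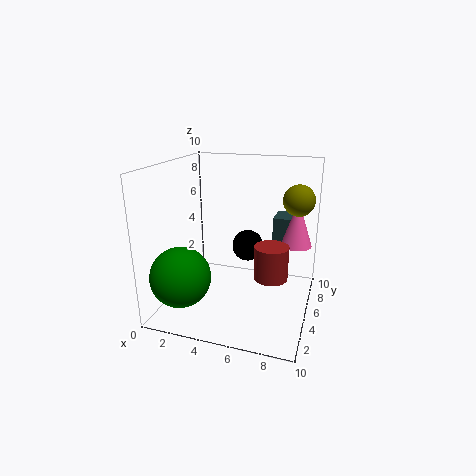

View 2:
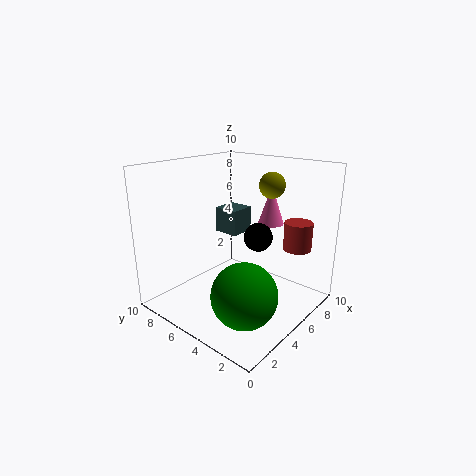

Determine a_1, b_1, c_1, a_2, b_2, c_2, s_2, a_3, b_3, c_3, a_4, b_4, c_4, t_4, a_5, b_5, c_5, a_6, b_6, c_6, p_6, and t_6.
a_1 = 2, b_1 = 2, c_1 = 3, a_2 = 9, b_2 = 5, c_2 = 5, s_2 = 1, a_3 = 6, b_3 = 4, c_3 = 5, a_4 = 8, b_4 = 2, c_4 = 4, t_4 = 2, a_5 = 9, b_5 = 5, c_5 = 8, a_6 = 7, b_6 = 7, c_6 = 4, p_6 = 2, t_6 = 2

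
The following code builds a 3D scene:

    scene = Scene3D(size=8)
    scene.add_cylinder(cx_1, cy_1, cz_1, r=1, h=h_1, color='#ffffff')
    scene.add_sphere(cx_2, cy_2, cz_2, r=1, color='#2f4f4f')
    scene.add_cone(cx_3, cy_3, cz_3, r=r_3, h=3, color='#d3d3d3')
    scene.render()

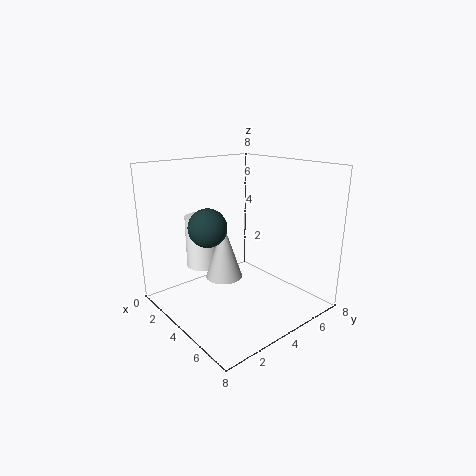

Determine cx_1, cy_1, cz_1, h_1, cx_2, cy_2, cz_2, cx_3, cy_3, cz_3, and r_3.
cx_1 = 2; cy_1 = 3; cz_1 = 2; h_1 = 3; cx_2 = 4; cy_2 = 2; cz_2 = 5; cx_3 = 4; cy_3 = 3; cz_3 = 2; r_3 = 1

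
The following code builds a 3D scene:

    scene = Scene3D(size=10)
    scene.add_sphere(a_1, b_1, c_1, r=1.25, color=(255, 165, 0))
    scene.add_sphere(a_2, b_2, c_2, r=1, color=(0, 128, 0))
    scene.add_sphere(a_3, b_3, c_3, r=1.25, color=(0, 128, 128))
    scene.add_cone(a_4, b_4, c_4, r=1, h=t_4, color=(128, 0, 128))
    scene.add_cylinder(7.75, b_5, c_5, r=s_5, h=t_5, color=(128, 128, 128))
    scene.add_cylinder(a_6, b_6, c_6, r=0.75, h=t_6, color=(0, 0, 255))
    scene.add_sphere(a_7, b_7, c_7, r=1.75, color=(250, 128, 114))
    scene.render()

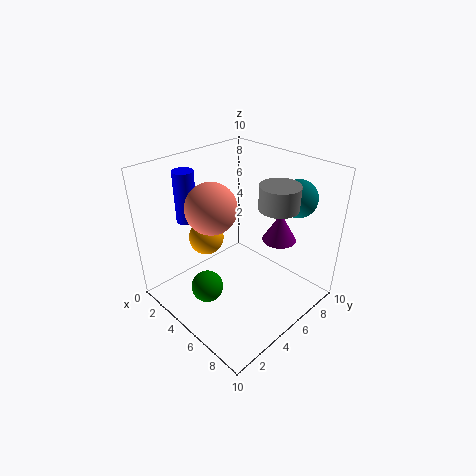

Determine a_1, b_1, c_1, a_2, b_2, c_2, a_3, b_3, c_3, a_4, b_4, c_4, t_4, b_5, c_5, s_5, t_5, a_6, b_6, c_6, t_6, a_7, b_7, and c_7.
a_1 = 2.75, b_1 = 4, c_1 = 4.5, a_2 = 5.75, b_2 = 1.5, c_2 = 3.25, a_3 = 7.75, b_3 = 7.75, c_3 = 8, a_4 = 8.5, b_4 = 5, c_4 = 6.5, t_4 = 1.75, b_5 = 5.75, c_5 = 8, s_5 = 1.25, t_5 = 1.5, a_6 = 1.25, b_6 = 3.5, c_6 = 5.5, t_6 = 3.75, a_7 = 3.75, b_7 = 3.75, c_7 = 7.25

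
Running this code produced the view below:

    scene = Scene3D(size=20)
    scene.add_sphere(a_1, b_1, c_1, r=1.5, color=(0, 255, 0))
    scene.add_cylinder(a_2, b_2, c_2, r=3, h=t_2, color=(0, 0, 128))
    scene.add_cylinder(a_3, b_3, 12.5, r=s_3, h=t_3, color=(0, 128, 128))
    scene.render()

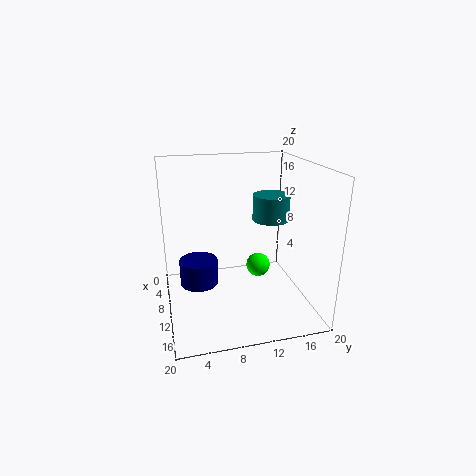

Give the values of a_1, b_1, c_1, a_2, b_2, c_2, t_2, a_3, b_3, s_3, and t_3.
a_1 = 14.5, b_1 = 11.5, c_1 = 8, a_2 = 4.5, b_2 = 5, c_2 = 0.5, t_2 = 4, a_3 = 10.5, b_3 = 14.5, s_3 = 2.5, t_3 = 3.5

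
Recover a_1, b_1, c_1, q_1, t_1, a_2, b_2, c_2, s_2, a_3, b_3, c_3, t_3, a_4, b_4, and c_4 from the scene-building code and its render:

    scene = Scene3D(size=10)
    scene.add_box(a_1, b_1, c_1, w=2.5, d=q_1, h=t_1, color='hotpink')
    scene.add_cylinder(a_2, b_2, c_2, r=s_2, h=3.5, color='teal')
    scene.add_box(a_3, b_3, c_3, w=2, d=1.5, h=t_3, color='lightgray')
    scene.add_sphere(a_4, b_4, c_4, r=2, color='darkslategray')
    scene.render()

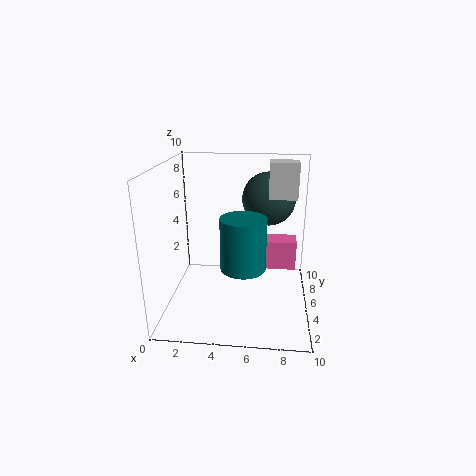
a_1 = 6.5; b_1 = 4.5; c_1 = 3; q_1 = 1.5; t_1 = 2; a_2 = 5.5; b_2 = 3.5; c_2 = 3.5; s_2 = 1.5; a_3 = 7; b_3 = 6; c_3 = 7.5; t_3 = 2.5; a_4 = 7; b_4 = 8; c_4 = 7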